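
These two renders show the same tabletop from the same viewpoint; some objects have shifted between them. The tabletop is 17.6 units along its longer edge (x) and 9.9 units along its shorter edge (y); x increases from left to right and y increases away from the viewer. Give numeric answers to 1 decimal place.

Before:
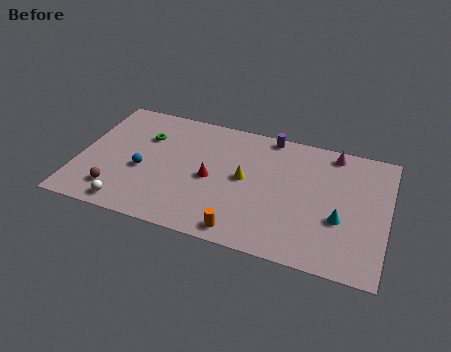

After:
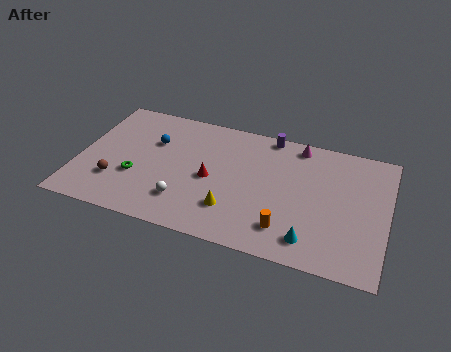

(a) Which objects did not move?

the purple cylinder and the red cone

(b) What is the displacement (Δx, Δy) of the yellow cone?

(-0.5, -2.6)

The yellow cone started near (9.5, 5.2) and ended near (9.0, 2.6).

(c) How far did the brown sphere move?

0.8

The brown sphere moved from about (2.4, 2.0) to (2.3, 2.8), a distance of √(0.1² + 0.8²) ≈ 0.8.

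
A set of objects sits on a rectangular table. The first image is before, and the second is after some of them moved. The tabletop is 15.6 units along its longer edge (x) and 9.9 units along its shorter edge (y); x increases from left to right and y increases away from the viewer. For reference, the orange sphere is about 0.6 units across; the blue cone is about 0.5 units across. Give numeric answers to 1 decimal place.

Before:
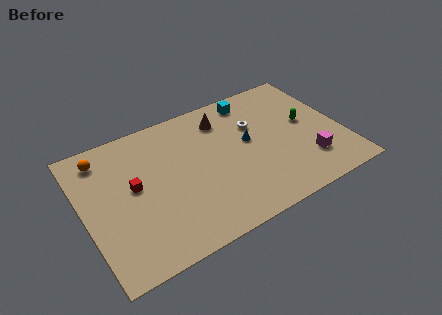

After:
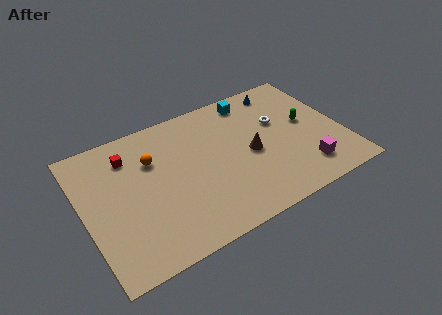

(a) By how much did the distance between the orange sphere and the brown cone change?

-1.2

They were about 7.3 units apart before and 6.1 after — 1.2 units closer together.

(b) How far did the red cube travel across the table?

2.3

From (3.0, 5.4) to (3.0, 7.7), the red cube covered √(0.0² + 2.3²) ≈ 2.3 units.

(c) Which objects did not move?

the green capsule and the cyan cube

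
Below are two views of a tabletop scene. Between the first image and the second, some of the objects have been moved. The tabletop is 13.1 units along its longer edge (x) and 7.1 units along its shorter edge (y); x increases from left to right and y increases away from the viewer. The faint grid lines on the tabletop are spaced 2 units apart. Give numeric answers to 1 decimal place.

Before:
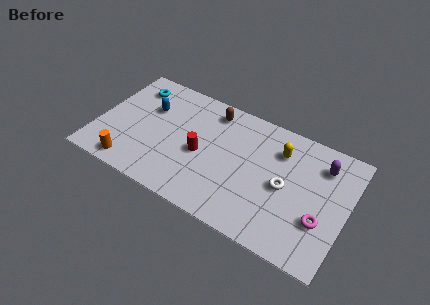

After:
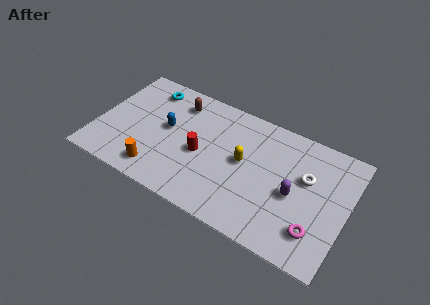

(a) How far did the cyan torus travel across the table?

0.8

The cyan torus moved from about (1.5, 5.7) to (2.3, 5.9), a distance of √(0.8² + 0.2²) ≈ 0.8.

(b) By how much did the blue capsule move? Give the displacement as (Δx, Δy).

(1.1, -0.8)

The blue capsule was at about (2.5, 4.7) and moved to about (3.6, 3.9).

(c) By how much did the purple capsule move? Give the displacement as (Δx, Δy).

(-1.2, -2.3)

The purple capsule was at about (11.6, 5.5) and moved to about (10.4, 3.2).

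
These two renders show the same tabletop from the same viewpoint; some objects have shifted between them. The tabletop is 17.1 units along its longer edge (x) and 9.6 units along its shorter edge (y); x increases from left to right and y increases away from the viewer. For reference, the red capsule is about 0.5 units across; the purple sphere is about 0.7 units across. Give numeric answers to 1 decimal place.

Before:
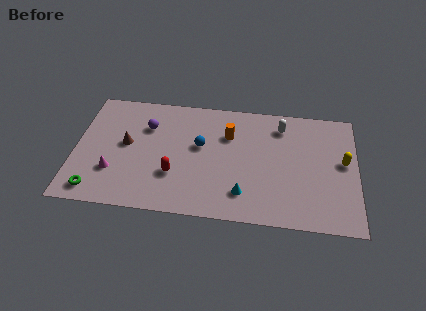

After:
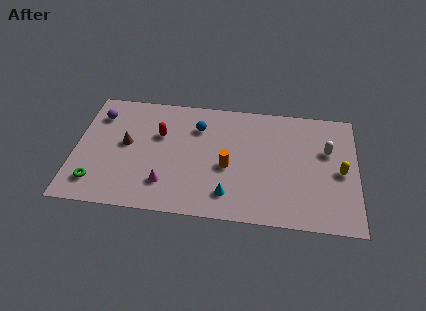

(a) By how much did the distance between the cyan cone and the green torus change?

-0.9

Before: roughly 8.9 units apart; after: 8.0. That's 0.9 units closer together.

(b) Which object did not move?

the brown cone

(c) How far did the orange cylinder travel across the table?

2.6

From (9.3, 6.7) to (9.3, 4.1), the orange cylinder covered √(0.0² + 2.6²) ≈ 2.6 units.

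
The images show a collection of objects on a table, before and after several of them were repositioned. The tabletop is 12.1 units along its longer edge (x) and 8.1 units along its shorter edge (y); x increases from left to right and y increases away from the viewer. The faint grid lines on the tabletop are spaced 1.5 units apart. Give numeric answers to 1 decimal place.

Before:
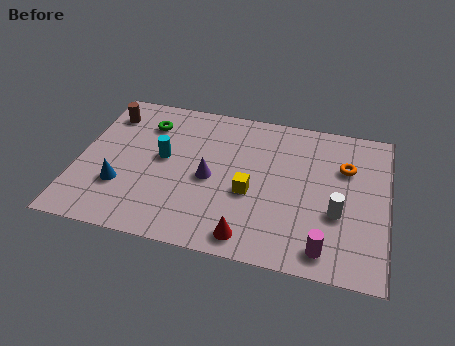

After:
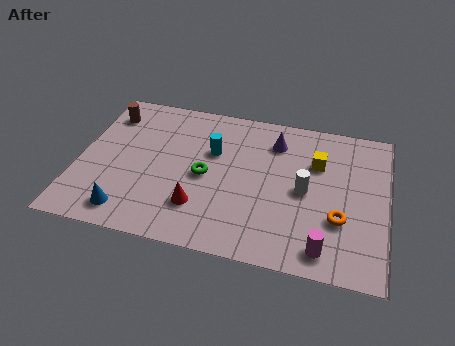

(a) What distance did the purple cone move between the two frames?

3.5

The purple cone moved from about (5.2, 3.7) to (7.6, 6.3), a distance of √(2.4² + 2.6²) ≈ 3.5.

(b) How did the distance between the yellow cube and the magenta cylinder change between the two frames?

+0.7

Before: roughly 3.7 units apart; after: 4.4. That's 0.7 units further apart.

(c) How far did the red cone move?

2.3

The red cone was near (6.9, 1.0) before and (4.9, 2.1) after, so it travelled √(2.0² + 1.1²) ≈ 2.3 units.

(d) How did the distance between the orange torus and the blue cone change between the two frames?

-0.9

Before: roughly 9.1 units apart; after: 8.2. That's 0.9 units closer together.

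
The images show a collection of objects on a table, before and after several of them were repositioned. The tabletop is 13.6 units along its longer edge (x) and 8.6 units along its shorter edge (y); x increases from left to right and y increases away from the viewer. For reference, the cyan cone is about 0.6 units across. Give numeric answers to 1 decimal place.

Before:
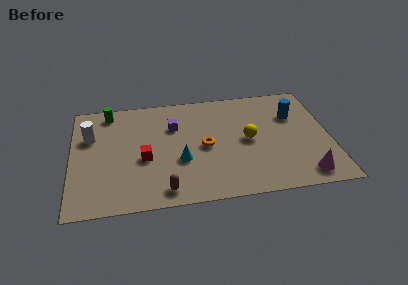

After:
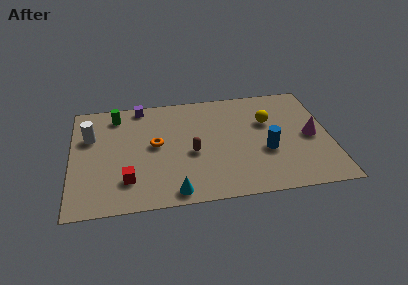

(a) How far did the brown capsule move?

3.0

The brown capsule moved from about (4.8, 1.1) to (6.3, 3.7), a distance of √(1.5² + 2.6²) ≈ 3.0.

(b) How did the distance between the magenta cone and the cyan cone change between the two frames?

+1.3

The distance was about 6.7 in the first image and 8.0 in the second, so they moved 1.3 units further apart.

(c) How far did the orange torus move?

2.6

The orange torus was near (7.0, 4.1) before and (4.4, 4.6) after, so it travelled √(2.6² + 0.5²) ≈ 2.6 units.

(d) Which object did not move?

the white cylinder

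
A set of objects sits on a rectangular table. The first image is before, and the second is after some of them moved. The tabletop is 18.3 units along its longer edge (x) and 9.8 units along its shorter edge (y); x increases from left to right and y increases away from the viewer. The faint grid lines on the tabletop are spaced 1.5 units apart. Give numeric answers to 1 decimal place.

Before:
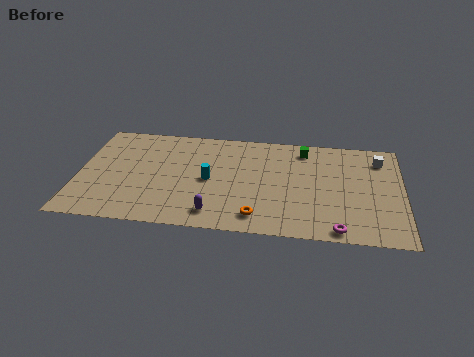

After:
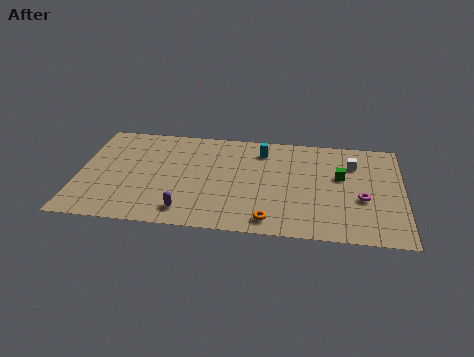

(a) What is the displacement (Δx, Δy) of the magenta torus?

(1.3, 3.0)

The magenta torus was at about (14.7, 0.9) and moved to about (16.0, 3.9).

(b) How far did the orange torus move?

0.8

The orange torus moved from about (10.2, 1.6) to (10.9, 1.3), a distance of √(0.7² + 0.3²) ≈ 0.8.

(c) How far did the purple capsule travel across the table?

1.6

From (7.8, 1.6) to (6.2, 1.6), the purple capsule covered √(1.6² + 0.0²) ≈ 1.6 units.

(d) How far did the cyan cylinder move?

4.3

The cyan cylinder moved from about (7.4, 4.7) to (10.3, 7.9), a distance of √(2.9² + 3.2²) ≈ 4.3.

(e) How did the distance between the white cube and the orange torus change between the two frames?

-1.7

The distance was about 9.2 in the first image and 7.5 in the second, so they moved 1.7 units closer together.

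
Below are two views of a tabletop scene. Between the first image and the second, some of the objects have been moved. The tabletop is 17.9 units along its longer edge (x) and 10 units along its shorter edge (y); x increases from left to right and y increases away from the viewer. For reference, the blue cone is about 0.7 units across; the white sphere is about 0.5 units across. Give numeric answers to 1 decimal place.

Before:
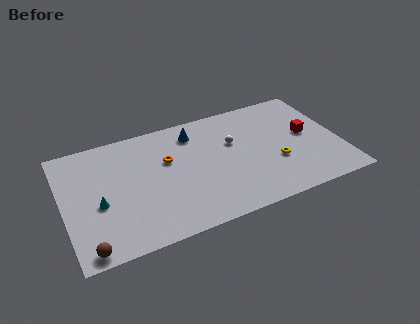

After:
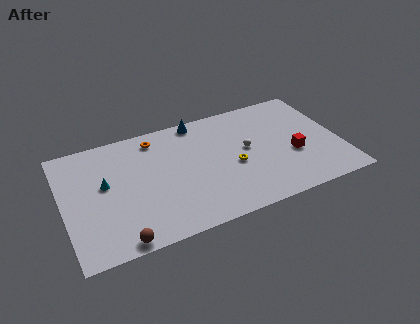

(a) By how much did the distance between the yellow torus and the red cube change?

+1.0

They were about 2.9 units apart before and 3.9 after — 1.0 units further apart.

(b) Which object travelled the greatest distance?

the yellow torus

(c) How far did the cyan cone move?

1.6

From (2.2, 4.2) to (2.7, 5.7), the cyan cone covered √(0.5² + 1.5²) ≈ 1.6 units.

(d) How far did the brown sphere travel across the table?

2.0

The brown sphere was near (1.2, 0.9) before and (3.2, 0.8) after, so it travelled √(2.0² + 0.1²) ≈ 2.0 units.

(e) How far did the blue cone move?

1.1

The blue cone was near (8.7, 8.1) before and (9.1, 9.1) after, so it travelled √(0.4² + 1.0²) ≈ 1.1 units.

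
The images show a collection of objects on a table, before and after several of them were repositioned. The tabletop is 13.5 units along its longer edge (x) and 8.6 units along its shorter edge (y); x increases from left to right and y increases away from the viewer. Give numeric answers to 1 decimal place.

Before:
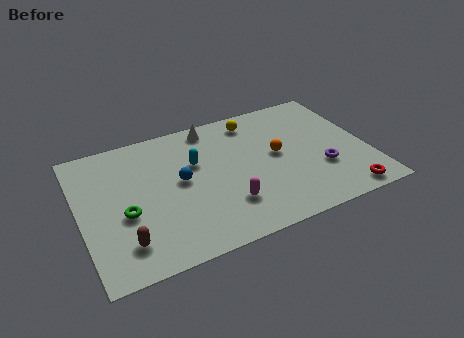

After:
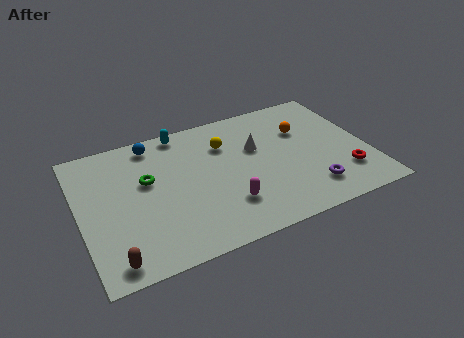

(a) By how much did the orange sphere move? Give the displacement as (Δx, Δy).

(1.4, 1.2)

From the two frames, the orange sphere sits at roughly (9.3, 4.6) before and (10.7, 5.8) after.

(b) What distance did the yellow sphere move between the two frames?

1.9

From (8.5, 7.3) to (7.0, 6.2), the yellow sphere covered √(1.5² + 1.1²) ≈ 1.9 units.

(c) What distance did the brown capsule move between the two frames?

1.0

The brown capsule moved from about (1.8, 1.8) to (1.2, 1.0), a distance of √(0.6² + 0.8²) ≈ 1.0.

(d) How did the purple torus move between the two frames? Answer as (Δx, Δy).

(-0.7, -1.1)

The purple torus started near (11.2, 2.9) and ended near (10.5, 1.8).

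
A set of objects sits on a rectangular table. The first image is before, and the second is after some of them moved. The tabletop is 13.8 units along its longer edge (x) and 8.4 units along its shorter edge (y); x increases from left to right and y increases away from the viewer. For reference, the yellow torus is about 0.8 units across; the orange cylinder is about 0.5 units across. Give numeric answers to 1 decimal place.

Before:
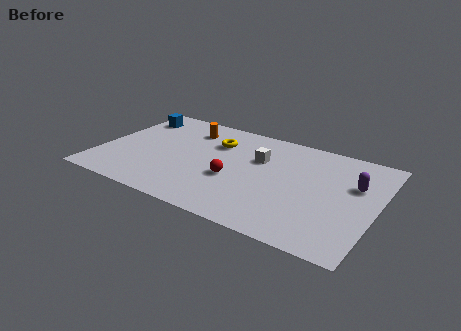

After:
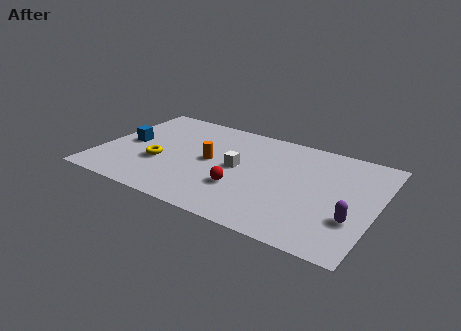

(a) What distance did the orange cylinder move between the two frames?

2.7

The orange cylinder moved from about (4.0, 6.6) to (5.5, 4.3), a distance of √(1.5² + 2.3²) ≈ 2.7.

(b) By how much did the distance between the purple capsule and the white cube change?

+1.3

Before: roughly 4.8 units apart; after: 6.1. That's 1.3 units further apart.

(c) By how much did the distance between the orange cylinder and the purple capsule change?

-1.2

Before: roughly 8.7 units apart; after: 7.5. That's 1.2 units closer together.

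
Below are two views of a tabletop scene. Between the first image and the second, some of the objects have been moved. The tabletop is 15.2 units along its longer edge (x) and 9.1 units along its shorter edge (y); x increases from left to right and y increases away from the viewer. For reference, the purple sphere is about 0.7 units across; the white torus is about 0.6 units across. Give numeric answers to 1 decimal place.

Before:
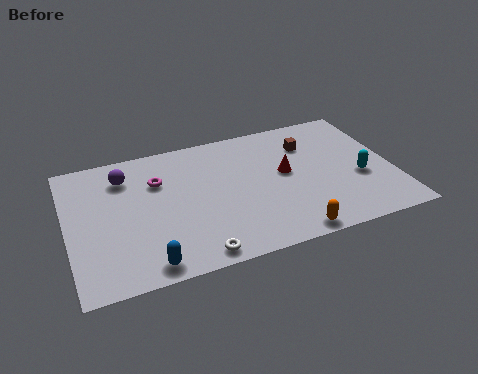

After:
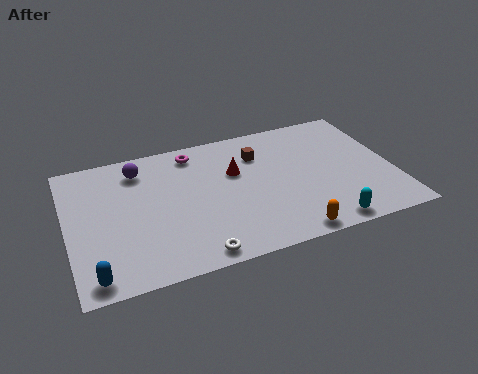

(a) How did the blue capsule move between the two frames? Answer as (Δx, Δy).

(-2.4, 0.0)

The blue capsule started near (3.4, 1.0) and ended near (1.0, 1.0).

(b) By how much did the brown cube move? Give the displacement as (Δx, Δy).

(-2.4, 0.0)

From the two frames, the brown cube sits at roughly (11.5, 6.7) before and (9.1, 6.7) after.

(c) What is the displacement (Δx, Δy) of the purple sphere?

(0.7, 0.3)

From the two frames, the purple sphere sits at roughly (2.8, 7.1) before and (3.5, 7.4) after.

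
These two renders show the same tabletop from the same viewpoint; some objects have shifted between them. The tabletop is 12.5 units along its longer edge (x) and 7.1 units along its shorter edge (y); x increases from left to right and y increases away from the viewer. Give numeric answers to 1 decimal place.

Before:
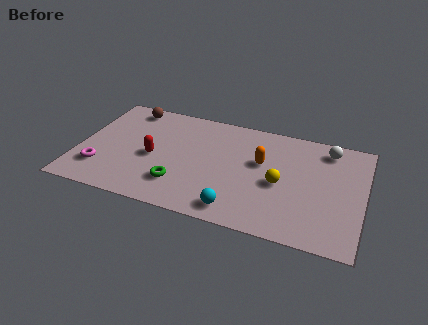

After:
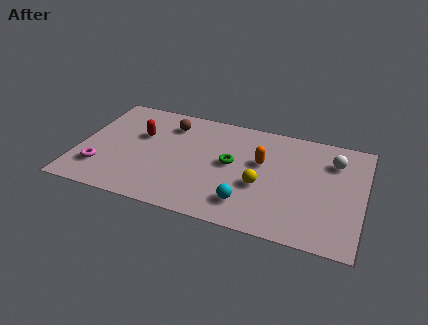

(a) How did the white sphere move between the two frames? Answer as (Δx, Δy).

(0.3, -0.7)

The white sphere started near (10.8, 6.0) and ended near (11.1, 5.3).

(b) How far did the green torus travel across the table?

2.9

The green torus was near (4.6, 1.8) before and (6.7, 3.8) after, so it travelled √(2.1² + 2.0²) ≈ 2.9 units.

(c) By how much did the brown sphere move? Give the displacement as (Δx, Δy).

(1.9, -0.6)

From the two frames, the brown sphere sits at roughly (1.9, 6.2) before and (3.8, 5.6) after.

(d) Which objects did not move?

the magenta torus and the orange capsule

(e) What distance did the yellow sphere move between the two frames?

0.9

The yellow sphere moved from about (8.9, 3.2) to (8.1, 2.8), a distance of √(0.8² + 0.4²) ≈ 0.9.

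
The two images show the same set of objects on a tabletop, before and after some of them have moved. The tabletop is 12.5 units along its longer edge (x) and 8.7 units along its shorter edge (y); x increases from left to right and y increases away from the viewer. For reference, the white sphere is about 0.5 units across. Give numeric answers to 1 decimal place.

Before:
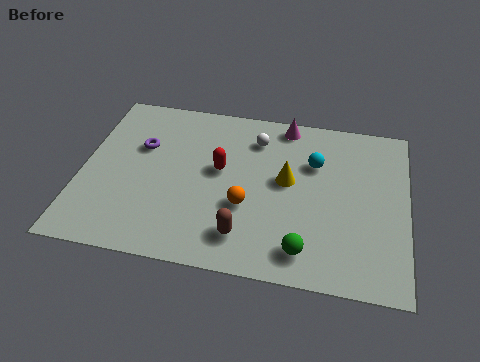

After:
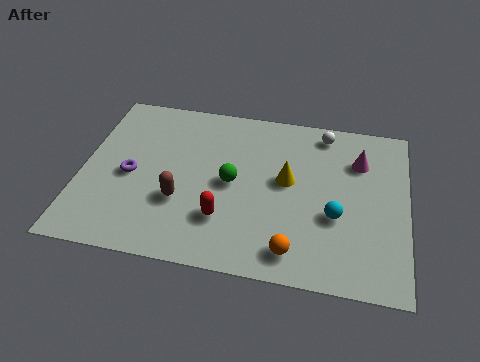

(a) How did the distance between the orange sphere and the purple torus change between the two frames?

+2.1

They were about 4.8 units apart before and 6.9 after — 2.1 units further apart.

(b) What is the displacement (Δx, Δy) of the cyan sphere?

(0.9, -2.6)

The cyan sphere was at about (8.9, 5.9) and moved to about (9.8, 3.3).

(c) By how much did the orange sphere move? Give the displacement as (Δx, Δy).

(1.9, -1.9)

The orange sphere started near (6.4, 3.2) and ended near (8.3, 1.3).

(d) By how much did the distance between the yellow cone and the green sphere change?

-1.3

Before: roughly 3.5 units apart; after: 2.2. That's 1.3 units closer together.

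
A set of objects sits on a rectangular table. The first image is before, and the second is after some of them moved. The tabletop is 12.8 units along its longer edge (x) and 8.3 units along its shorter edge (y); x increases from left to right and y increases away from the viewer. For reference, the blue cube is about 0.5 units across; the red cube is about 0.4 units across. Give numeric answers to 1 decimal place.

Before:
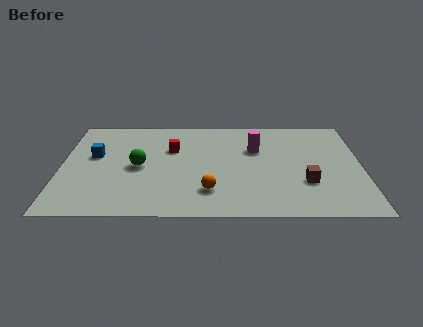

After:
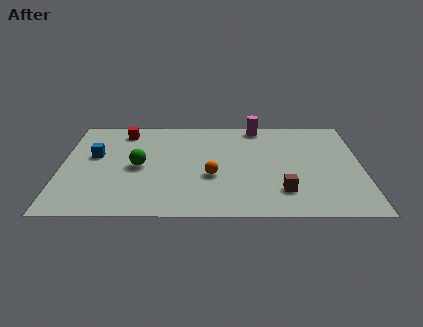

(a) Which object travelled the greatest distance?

the red cube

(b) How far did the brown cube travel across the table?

1.2

From (10.4, 2.7) to (9.4, 2.0), the brown cube covered √(1.0² + 0.7²) ≈ 1.2 units.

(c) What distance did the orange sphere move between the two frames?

1.2

The orange sphere was near (6.3, 2.0) before and (6.4, 3.2) after, so it travelled √(0.1² + 1.2²) ≈ 1.2 units.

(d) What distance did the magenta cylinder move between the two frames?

2.0

The magenta cylinder was near (8.3, 5.5) before and (8.4, 7.5) after, so it travelled √(0.1² + 2.0²) ≈ 2.0 units.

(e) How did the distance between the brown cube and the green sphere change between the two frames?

-0.8

They were about 7.2 units apart before and 6.4 after — 0.8 units closer together.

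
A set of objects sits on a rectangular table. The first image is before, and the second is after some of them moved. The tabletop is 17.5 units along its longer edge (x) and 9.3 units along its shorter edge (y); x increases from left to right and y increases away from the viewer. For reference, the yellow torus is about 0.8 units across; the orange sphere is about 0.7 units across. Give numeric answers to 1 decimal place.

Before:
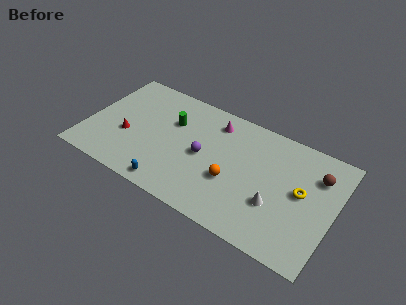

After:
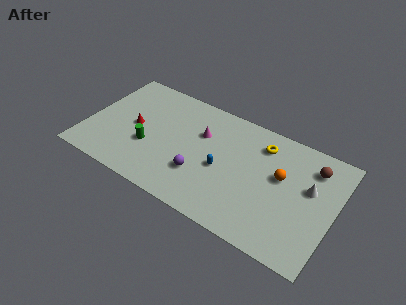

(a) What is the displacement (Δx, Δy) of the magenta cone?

(-0.8, -1.4)

From the two frames, the magenta cone sits at roughly (8.7, 7.6) before and (7.9, 6.2) after.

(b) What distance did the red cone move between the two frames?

1.1

The red cone was near (2.9, 3.6) before and (3.3, 4.6) after, so it travelled √(0.4² + 1.0²) ≈ 1.1 units.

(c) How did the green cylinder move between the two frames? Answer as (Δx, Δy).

(-1.3, -2.8)

The green cylinder started near (5.8, 6.2) and ended near (4.5, 3.4).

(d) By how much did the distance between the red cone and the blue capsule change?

+2.0

Before: roughly 4.4 units apart; after: 6.4. That's 2.0 units further apart.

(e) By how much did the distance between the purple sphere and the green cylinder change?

+0.8

They were about 3.0 units apart before and 3.8 after — 0.8 units further apart.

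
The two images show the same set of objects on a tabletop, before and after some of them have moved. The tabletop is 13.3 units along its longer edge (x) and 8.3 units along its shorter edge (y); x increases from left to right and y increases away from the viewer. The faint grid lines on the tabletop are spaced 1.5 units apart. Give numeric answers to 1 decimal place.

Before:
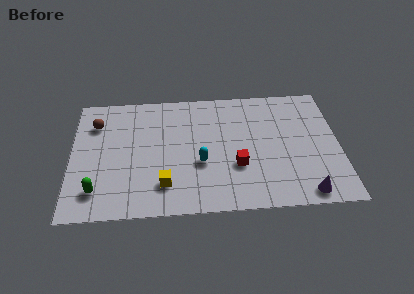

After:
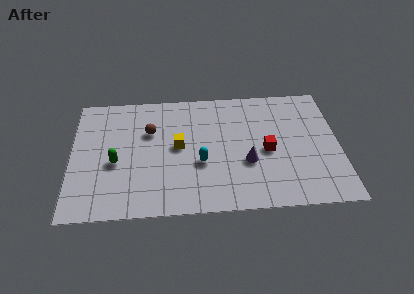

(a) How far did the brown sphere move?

2.8

From (1.2, 6.2) to (3.9, 5.5), the brown sphere covered √(2.7² + 0.7²) ≈ 2.8 units.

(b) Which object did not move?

the cyan capsule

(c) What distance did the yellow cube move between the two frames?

2.6

The yellow cube was near (4.6, 1.9) before and (5.3, 4.4) after, so it travelled √(0.7² + 2.5²) ≈ 2.6 units.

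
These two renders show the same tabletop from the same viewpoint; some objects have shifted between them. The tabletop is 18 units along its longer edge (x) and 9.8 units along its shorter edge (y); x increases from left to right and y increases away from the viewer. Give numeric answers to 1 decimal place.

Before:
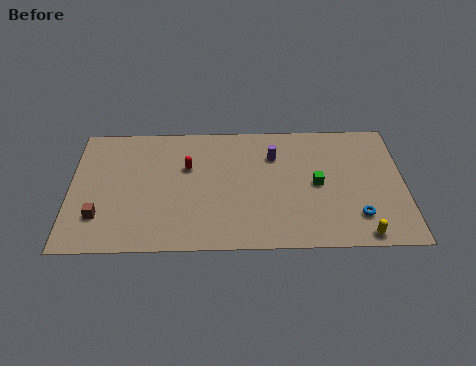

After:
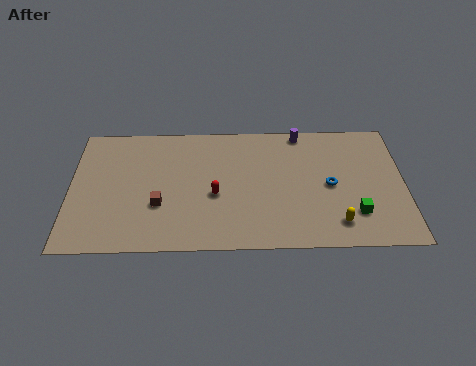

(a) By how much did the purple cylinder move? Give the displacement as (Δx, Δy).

(1.5, 1.8)

The purple cylinder started near (11.0, 7.1) and ended near (12.5, 8.9).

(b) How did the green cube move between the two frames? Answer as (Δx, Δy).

(2.0, -2.3)

The green cube started near (13.3, 4.8) and ended near (15.3, 2.5).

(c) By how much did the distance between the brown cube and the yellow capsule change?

-4.5

They were about 14.1 units apart before and 9.6 after — 4.5 units closer together.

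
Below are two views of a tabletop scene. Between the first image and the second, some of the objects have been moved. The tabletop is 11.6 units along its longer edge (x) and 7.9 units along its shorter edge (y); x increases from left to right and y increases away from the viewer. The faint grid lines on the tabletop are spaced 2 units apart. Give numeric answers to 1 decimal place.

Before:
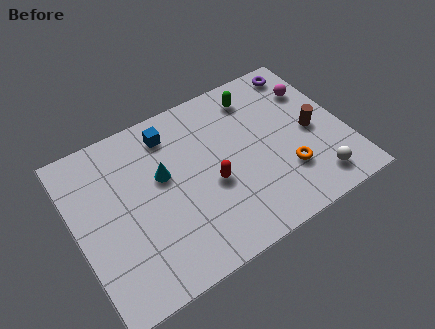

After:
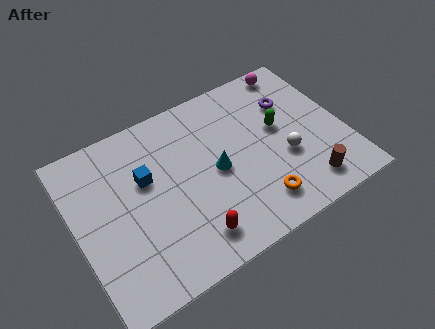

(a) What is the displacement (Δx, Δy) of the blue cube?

(-1.3, -1.6)

The blue cube was at about (4.4, 6.5) and moved to about (3.1, 4.9).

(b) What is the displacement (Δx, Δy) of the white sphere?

(-1.0, 1.7)

The white sphere was at about (9.9, 1.3) and moved to about (8.9, 3.0).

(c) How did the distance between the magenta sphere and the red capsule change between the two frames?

+2.5

Before: roughly 5.5 units apart; after: 8.0. That's 2.5 units further apart.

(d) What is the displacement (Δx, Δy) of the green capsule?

(0.7, -2.0)

The green capsule was at about (8.2, 6.5) and moved to about (8.9, 4.5).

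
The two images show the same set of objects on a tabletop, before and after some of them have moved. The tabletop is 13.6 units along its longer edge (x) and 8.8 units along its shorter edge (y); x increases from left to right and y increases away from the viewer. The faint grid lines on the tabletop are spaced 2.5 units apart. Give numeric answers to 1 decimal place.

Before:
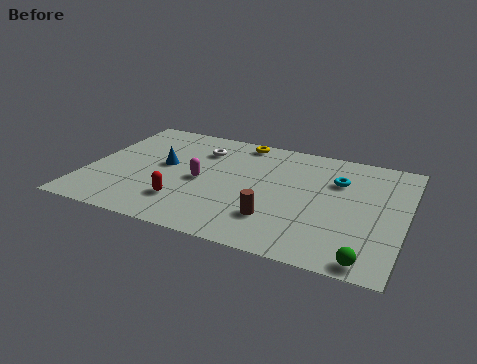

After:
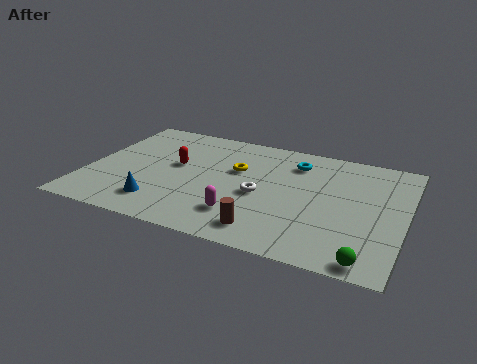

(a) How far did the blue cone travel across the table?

3.0

The blue cone was near (3.2, 4.8) before and (3.4, 1.8) after, so it travelled √(0.2² + 3.0²) ≈ 3.0 units.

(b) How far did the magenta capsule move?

2.8

From (4.9, 4.1) to (6.9, 2.1), the magenta capsule covered √(2.0² + 2.0²) ≈ 2.8 units.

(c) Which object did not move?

the green sphere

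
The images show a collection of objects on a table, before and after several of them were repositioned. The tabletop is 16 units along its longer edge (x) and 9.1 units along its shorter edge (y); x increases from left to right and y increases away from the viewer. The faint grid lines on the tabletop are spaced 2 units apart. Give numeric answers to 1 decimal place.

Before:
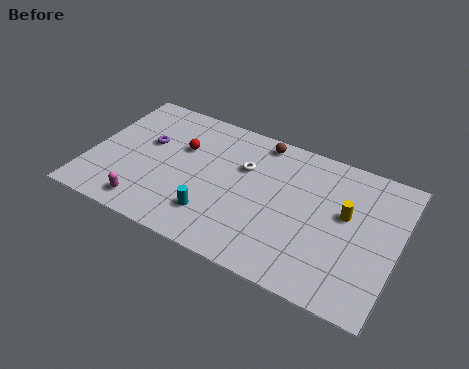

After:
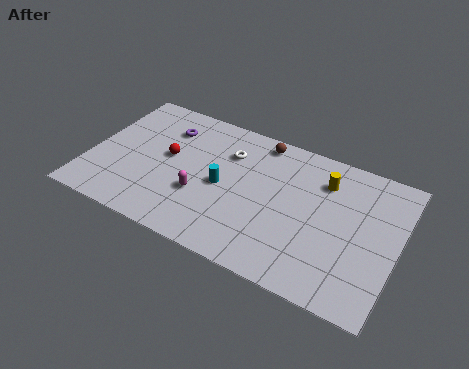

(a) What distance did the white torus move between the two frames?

1.1

From (7.9, 6.0) to (7.0, 6.6), the white torus covered √(0.9² + 0.6²) ≈ 1.1 units.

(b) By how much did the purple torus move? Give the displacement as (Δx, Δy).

(0.8, 1.4)

The purple torus was at about (2.8, 5.5) and moved to about (3.6, 6.9).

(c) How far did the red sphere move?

1.1

From (4.6, 5.9) to (4.0, 5.0), the red sphere covered √(0.6² + 0.9²) ≈ 1.1 units.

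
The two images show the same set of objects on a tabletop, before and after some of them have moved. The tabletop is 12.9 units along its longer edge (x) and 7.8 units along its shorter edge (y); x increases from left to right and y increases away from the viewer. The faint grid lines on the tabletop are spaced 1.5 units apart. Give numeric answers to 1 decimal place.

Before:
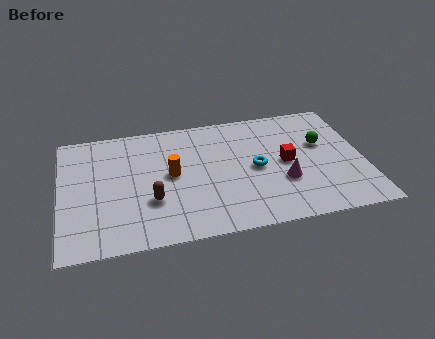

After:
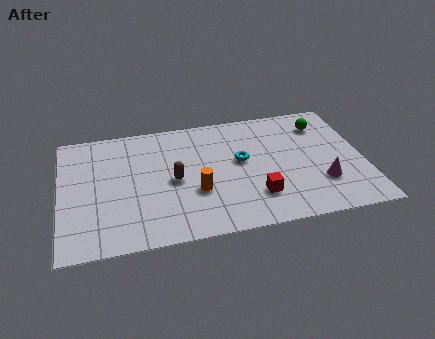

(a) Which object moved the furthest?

the red cube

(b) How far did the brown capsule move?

1.5

From (3.8, 2.6) to (4.8, 3.7), the brown capsule covered √(1.0² + 1.1²) ≈ 1.5 units.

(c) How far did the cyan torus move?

0.8

The cyan torus moved from about (8.3, 3.8) to (7.7, 4.4), a distance of √(0.6² + 0.6²) ≈ 0.8.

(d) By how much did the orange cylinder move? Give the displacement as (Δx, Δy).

(1.0, -1.3)

The orange cylinder was at about (4.7, 4.1) and moved to about (5.7, 2.8).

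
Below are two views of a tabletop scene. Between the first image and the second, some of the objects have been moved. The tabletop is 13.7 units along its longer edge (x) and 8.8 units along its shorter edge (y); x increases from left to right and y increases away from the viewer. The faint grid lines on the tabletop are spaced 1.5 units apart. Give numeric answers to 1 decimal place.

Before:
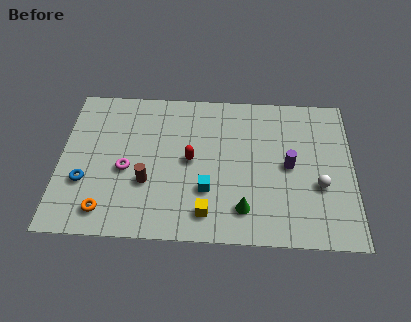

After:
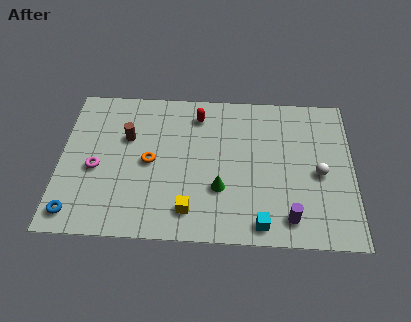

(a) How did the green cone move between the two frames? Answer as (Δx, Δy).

(-1.1, 1.1)

From the two frames, the green cone sits at roughly (8.6, 1.8) before and (7.5, 2.9) after.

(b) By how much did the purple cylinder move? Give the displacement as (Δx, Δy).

(0.0, -3.0)

The purple cylinder started near (10.7, 4.4) and ended near (10.7, 1.4).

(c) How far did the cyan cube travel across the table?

3.1

The cyan cube moved from about (6.9, 2.8) to (9.4, 1.0), a distance of √(2.5² + 1.8²) ≈ 3.1.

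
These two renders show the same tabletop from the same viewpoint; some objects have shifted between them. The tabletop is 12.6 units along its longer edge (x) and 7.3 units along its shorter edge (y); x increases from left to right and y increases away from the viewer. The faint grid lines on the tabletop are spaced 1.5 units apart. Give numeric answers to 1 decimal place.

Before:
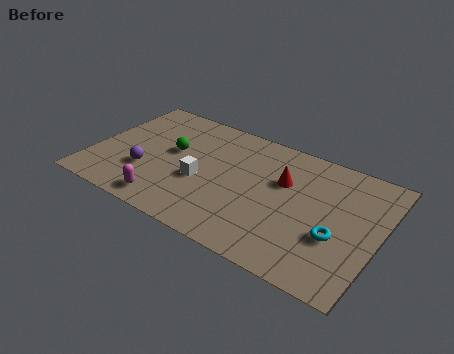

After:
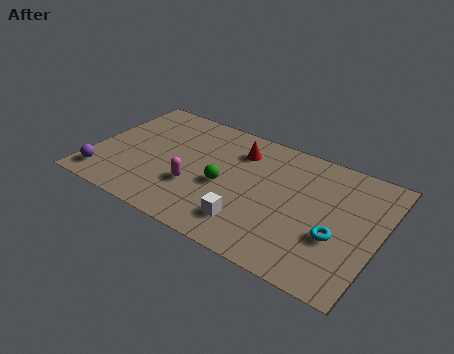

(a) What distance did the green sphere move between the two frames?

2.7

The green sphere was near (3.4, 4.2) before and (5.9, 3.2) after, so it travelled √(2.5² + 1.0²) ≈ 2.7 units.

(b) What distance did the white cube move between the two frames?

2.8

From (4.9, 3.0) to (7.3, 1.6), the white cube covered √(2.4² + 1.4²) ≈ 2.8 units.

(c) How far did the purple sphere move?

2.1

From (2.5, 2.4) to (0.8, 1.2), the purple sphere covered √(1.7² + 1.2²) ≈ 2.1 units.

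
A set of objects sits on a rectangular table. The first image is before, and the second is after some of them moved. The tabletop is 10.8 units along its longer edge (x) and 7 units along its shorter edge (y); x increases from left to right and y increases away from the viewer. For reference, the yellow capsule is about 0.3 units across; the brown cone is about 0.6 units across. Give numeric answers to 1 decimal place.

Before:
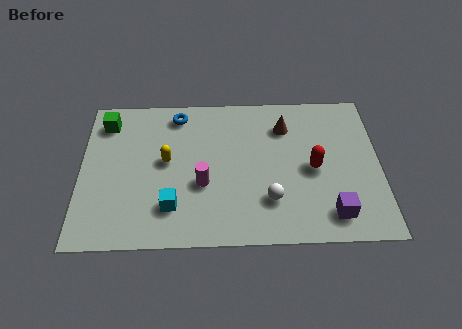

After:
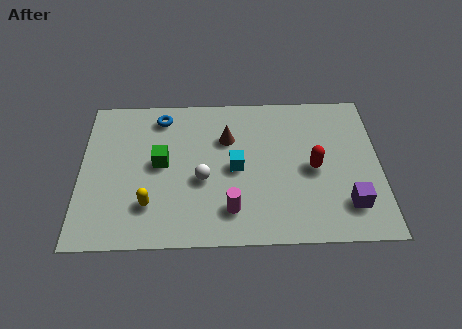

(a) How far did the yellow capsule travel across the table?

2.1

From (3.1, 3.8) to (2.5, 1.8), the yellow capsule covered √(0.6² + 2.0²) ≈ 2.1 units.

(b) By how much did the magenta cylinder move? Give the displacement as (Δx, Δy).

(1.0, -1.2)

The magenta cylinder was at about (4.4, 2.7) and moved to about (5.4, 1.5).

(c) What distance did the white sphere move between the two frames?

2.6

The white sphere moved from about (6.8, 1.9) to (4.4, 2.9), a distance of √(2.4² + 1.0²) ≈ 2.6.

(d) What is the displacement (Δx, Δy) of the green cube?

(2.0, -2.0)

From the two frames, the green cube sits at roughly (0.9, 5.7) before and (2.9, 3.7) after.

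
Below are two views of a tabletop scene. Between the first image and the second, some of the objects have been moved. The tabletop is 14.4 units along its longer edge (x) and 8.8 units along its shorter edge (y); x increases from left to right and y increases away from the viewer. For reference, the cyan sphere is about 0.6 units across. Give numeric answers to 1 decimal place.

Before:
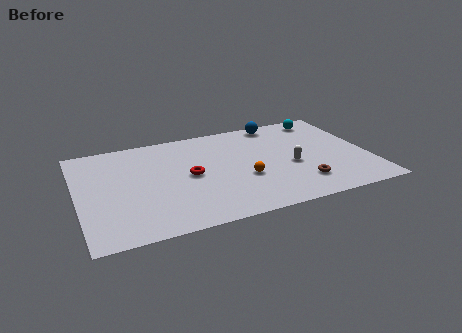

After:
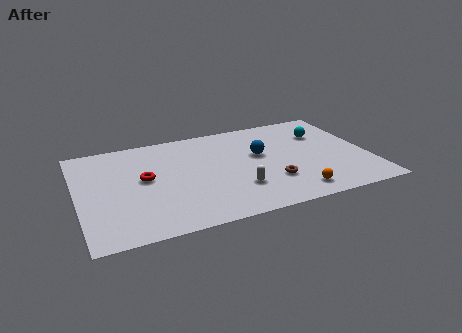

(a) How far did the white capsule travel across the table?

3.0

The white capsule was near (10.5, 3.7) before and (7.7, 2.5) after, so it travelled √(2.8² + 1.2²) ≈ 3.0 units.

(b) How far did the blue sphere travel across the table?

3.0

From (10.3, 7.9) to (9.1, 5.2), the blue sphere covered √(1.2² + 2.7²) ≈ 3.0 units.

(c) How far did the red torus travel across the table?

2.2

The red torus was near (5.5, 4.4) before and (3.3, 4.8) after, so it travelled √(2.2² + 0.4²) ≈ 2.2 units.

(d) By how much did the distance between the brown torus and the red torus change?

+0.7

Before: roughly 5.8 units apart; after: 6.5. That's 0.7 units further apart.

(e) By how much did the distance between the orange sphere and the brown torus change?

-1.4

The distance was about 3.0 in the first image and 1.6 in the second, so they moved 1.4 units closer together.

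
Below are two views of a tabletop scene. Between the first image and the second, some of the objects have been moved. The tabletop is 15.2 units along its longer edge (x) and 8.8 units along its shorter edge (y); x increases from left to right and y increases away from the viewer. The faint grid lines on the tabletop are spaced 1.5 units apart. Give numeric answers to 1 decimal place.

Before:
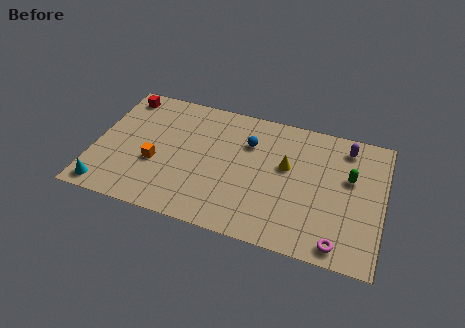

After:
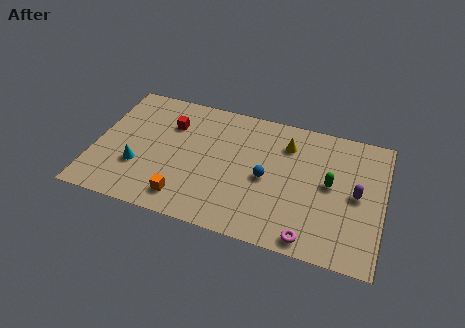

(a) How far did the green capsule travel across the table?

1.2

The green capsule was near (13.4, 5.4) before and (12.4, 4.7) after, so it travelled √(1.0² + 0.7²) ≈ 1.2 units.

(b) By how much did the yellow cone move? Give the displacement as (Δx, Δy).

(-0.1, 1.5)

The yellow cone was at about (10.1, 5.2) and moved to about (10.0, 6.7).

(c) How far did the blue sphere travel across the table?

2.4

The blue sphere moved from about (8.0, 6.2) to (9.1, 4.1), a distance of √(1.1² + 2.1²) ≈ 2.4.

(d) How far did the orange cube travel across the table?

2.5

From (3.3, 3.4) to (5.0, 1.5), the orange cube covered √(1.7² + 1.9²) ≈ 2.5 units.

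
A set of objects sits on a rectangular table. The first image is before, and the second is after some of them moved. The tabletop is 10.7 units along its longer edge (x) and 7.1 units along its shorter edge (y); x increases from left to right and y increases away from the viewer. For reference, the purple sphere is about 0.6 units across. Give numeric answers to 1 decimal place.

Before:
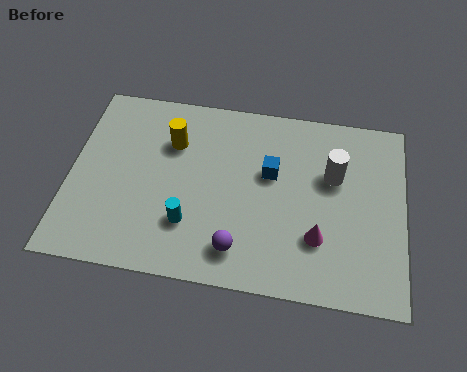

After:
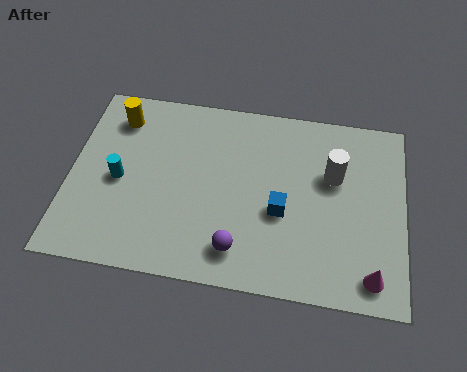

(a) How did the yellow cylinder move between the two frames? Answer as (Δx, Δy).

(-1.8, 0.7)

The yellow cylinder started near (3.2, 5.0) and ended near (1.4, 5.7).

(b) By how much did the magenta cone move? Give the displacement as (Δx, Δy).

(1.7, -1.1)

From the two frames, the magenta cone sits at roughly (8.0, 2.1) before and (9.7, 1.0) after.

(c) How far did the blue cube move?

1.5

The blue cube was near (6.4, 4.3) before and (6.8, 2.9) after, so it travelled √(0.4² + 1.4²) ≈ 1.5 units.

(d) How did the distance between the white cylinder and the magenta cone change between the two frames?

+1.3

The distance was about 2.4 in the first image and 3.7 in the second, so they moved 1.3 units further apart.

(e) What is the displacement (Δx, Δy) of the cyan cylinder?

(-2.3, 1.3)

The cyan cylinder was at about (3.9, 2.0) and moved to about (1.6, 3.3).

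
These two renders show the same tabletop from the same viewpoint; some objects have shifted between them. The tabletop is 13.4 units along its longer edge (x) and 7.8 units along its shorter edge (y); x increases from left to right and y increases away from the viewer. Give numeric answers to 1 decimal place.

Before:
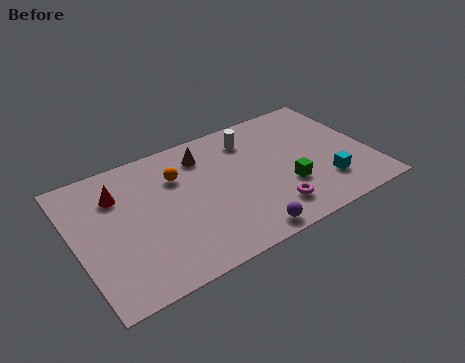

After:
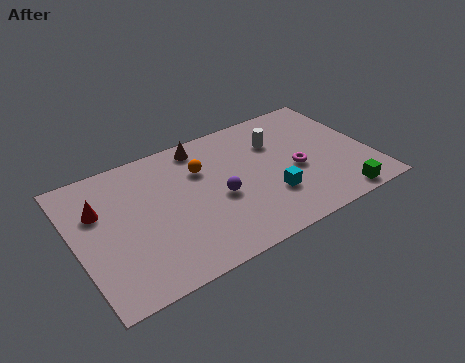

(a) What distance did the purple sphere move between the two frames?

2.7

The purple sphere was near (7.1, 0.8) before and (6.4, 3.4) after, so it travelled √(0.7² + 2.6²) ≈ 2.7 units.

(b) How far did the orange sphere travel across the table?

1.1

The orange sphere was near (4.8, 5.5) before and (5.9, 5.4) after, so it travelled √(1.1² + 0.1²) ≈ 1.1 units.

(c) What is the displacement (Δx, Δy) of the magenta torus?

(1.5, 1.8)

The magenta torus started near (8.5, 1.6) and ended near (10.0, 3.4).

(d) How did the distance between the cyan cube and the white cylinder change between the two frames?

-1.8

They were about 5.0 units apart before and 3.2 after — 1.8 units closer together.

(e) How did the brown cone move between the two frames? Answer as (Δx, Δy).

(0.0, 0.6)

The brown cone was at about (6.1, 6.2) and moved to about (6.1, 6.8).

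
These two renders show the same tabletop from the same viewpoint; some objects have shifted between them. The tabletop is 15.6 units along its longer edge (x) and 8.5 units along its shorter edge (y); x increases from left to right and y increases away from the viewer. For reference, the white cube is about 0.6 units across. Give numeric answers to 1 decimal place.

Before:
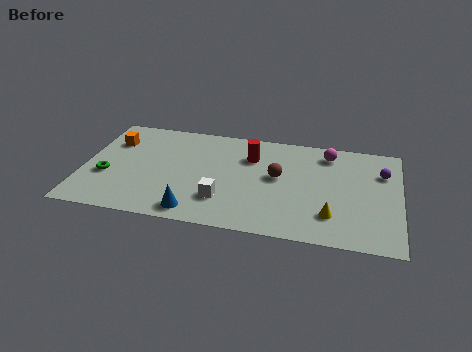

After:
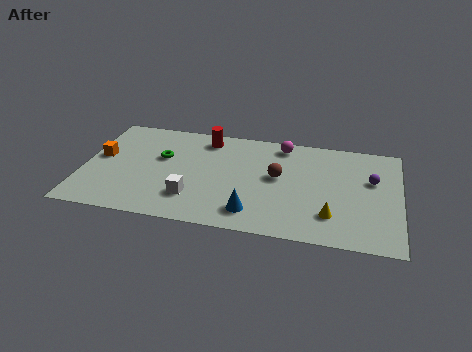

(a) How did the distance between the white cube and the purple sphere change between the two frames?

+0.7

The distance was about 8.5 in the first image and 9.2 in the second, so they moved 0.7 units further apart.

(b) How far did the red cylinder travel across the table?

2.5

The red cylinder moved from about (8.2, 6.1) to (5.9, 7.2), a distance of √(2.3² + 1.1²) ≈ 2.5.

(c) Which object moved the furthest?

the green torus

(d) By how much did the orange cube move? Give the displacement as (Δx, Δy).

(-0.5, -1.4)

From the two frames, the orange cube sits at roughly (1.3, 6.1) before and (0.8, 4.7) after.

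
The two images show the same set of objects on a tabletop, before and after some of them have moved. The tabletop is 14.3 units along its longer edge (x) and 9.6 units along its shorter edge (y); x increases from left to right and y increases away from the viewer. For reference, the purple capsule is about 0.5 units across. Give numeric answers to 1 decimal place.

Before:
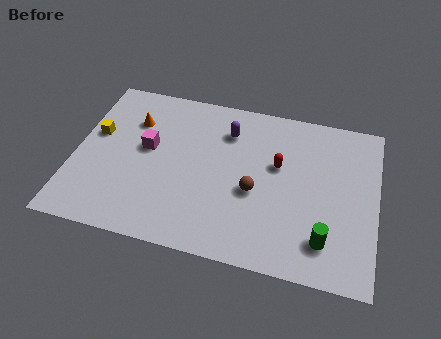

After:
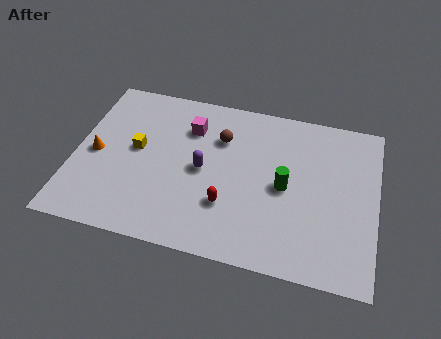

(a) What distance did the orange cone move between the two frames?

2.9

The orange cone was near (2.6, 6.9) before and (1.0, 4.5) after, so it travelled √(1.6² + 2.4²) ≈ 2.9 units.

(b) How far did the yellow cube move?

2.1

The yellow cube moved from about (0.9, 5.7) to (2.9, 5.2), a distance of √(2.0² + 0.5²) ≈ 2.1.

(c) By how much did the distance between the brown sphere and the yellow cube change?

-3.7

Before: roughly 7.9 units apart; after: 4.2. That's 3.7 units closer together.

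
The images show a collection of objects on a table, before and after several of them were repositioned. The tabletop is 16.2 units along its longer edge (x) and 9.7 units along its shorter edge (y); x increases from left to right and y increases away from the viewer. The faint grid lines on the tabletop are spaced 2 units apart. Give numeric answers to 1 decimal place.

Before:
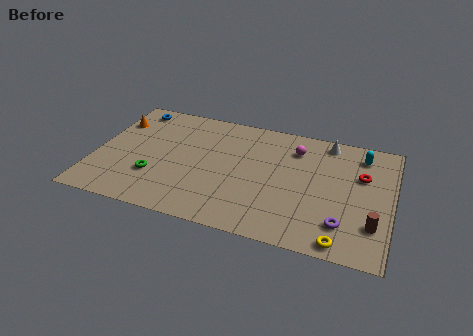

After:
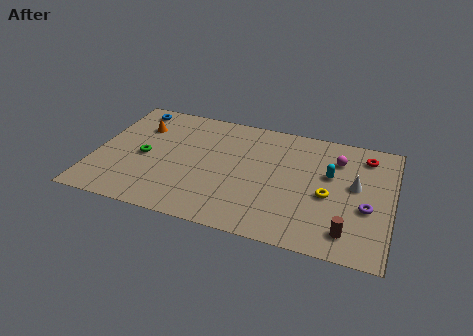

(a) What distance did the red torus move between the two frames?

1.7

From (14.5, 6.3) to (14.6, 8.0), the red torus covered √(0.1² + 1.7²) ≈ 1.7 units.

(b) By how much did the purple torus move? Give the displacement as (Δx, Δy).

(1.2, 1.6)

From the two frames, the purple torus sits at roughly (13.7, 2.2) before and (14.9, 3.8) after.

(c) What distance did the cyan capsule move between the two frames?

2.6

The cyan capsule moved from about (14.4, 8.0) to (12.8, 5.9), a distance of √(1.6² + 2.1²) ≈ 2.6.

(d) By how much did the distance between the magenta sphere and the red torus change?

-2.2

The distance was about 3.9 in the first image and 1.7 in the second, so they moved 2.2 units closer together.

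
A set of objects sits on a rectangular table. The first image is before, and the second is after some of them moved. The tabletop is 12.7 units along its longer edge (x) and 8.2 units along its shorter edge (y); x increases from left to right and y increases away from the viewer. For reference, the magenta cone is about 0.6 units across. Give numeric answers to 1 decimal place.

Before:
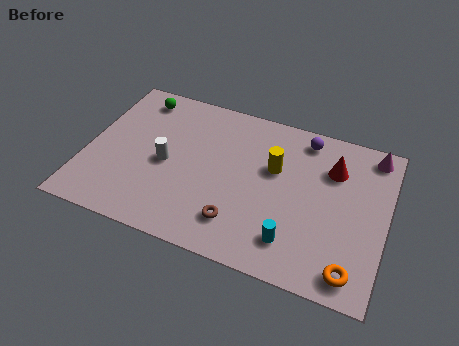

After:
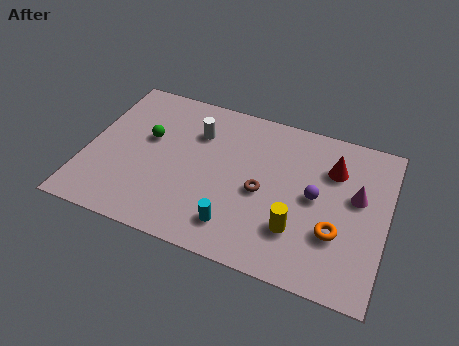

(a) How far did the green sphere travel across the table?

2.2

The green sphere was near (1.8, 7.0) before and (2.5, 4.9) after, so it travelled √(0.7² + 2.1²) ≈ 2.2 units.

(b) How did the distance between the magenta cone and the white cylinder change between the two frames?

-2.2

They were about 9.2 units apart before and 7.0 after — 2.2 units closer together.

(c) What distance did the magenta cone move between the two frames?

2.5

The magenta cone was near (11.9, 7.2) before and (11.4, 4.8) after, so it travelled √(0.5² + 2.4²) ≈ 2.5 units.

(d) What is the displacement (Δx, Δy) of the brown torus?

(0.8, 1.9)

From the two frames, the brown torus sits at roughly (6.7, 1.8) before and (7.5, 3.7) after.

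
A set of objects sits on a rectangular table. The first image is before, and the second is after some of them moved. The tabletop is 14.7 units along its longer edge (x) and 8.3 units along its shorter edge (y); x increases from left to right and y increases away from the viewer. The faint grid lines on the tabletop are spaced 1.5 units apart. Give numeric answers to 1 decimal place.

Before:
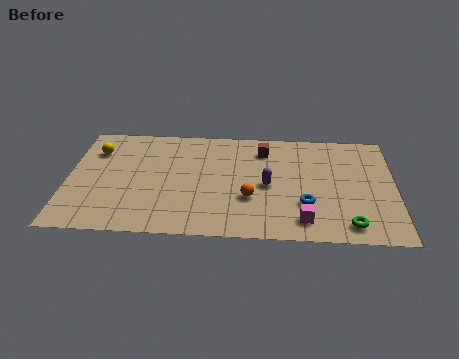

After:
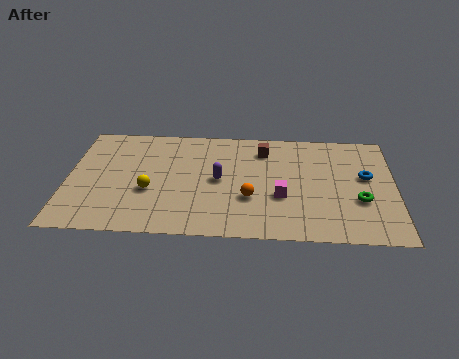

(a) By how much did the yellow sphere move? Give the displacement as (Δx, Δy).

(2.5, -2.9)

From the two frames, the yellow sphere sits at roughly (1.2, 6.1) before and (3.7, 3.2) after.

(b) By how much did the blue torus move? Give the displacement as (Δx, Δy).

(2.7, 2.2)

The blue torus started near (10.7, 2.6) and ended near (13.4, 4.8).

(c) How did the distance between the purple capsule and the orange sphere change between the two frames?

+0.6

They were about 1.3 units apart before and 1.9 after — 0.6 units further apart.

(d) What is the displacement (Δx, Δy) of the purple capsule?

(-2.2, 0.3)

The purple capsule was at about (9.0, 3.9) and moved to about (6.8, 4.2).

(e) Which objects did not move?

the brown cube and the orange sphere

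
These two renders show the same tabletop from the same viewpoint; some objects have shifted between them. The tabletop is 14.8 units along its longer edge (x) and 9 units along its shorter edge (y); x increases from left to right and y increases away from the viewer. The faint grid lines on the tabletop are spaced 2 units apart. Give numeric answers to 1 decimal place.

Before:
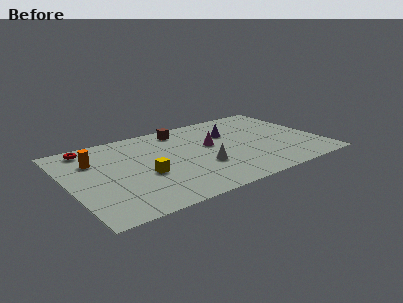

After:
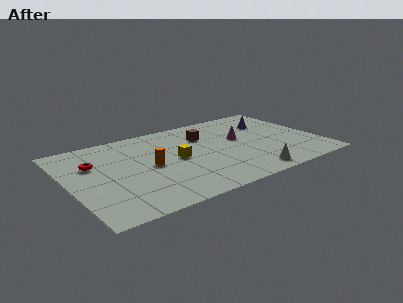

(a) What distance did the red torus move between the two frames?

1.9

From (1.6, 7.9) to (1.6, 6.0), the red torus covered √(0.0² + 1.9²) ≈ 1.9 units.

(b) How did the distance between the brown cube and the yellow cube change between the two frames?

-2.2

They were about 5.0 units apart before and 2.8 after — 2.2 units closer together.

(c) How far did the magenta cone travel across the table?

1.8

From (8.5, 5.2) to (10.3, 5.2), the magenta cone covered √(1.8² + 0.0²) ≈ 1.8 units.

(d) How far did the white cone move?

3.2

From (7.6, 3.1) to (10.1, 1.1), the white cone covered √(2.5² + 2.0²) ≈ 3.2 units.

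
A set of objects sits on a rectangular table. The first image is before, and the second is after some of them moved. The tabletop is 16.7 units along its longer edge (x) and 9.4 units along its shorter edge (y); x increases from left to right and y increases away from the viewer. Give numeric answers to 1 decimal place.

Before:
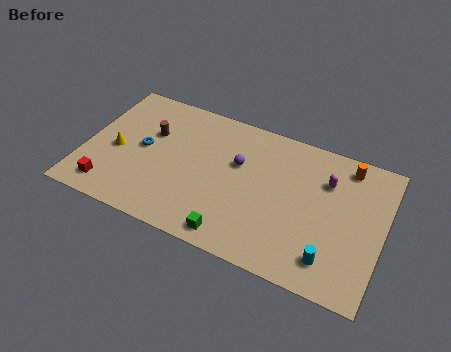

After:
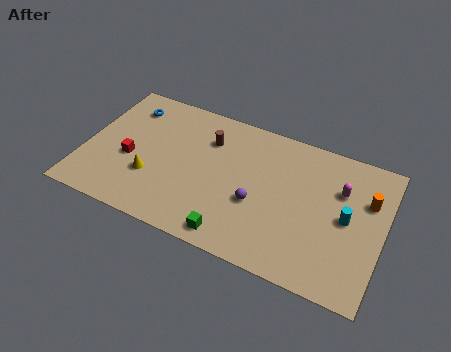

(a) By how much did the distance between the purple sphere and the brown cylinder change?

-0.5

The distance was about 5.0 in the first image and 4.5 in the second, so they moved 0.5 units closer together.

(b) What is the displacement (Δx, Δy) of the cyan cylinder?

(0.6, 2.9)

The cyan cylinder started near (14.1, 1.8) and ended near (14.7, 4.7).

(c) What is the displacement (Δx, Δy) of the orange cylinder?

(1.3, -1.8)

The orange cylinder was at about (14.4, 8.1) and moved to about (15.7, 6.3).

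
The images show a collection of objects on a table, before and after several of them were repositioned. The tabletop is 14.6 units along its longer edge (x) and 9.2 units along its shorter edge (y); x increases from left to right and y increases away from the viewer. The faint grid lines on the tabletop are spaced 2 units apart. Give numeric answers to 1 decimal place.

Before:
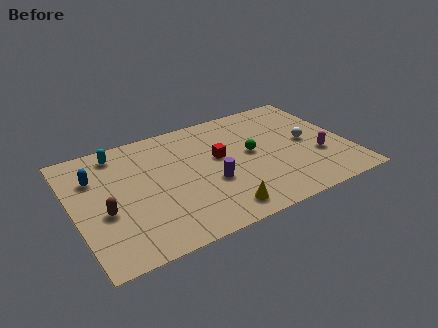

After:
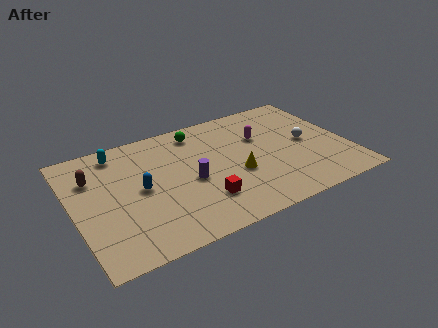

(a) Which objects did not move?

the cyan capsule and the white sphere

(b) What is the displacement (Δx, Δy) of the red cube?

(-1.3, -2.9)

The red cube was at about (7.8, 5.3) and moved to about (6.5, 2.4).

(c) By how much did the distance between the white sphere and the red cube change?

+1.6

Before: roughly 4.8 units apart; after: 6.4. That's 1.6 units further apart.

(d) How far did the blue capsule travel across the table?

2.9

From (1.3, 6.5) to (3.5, 4.6), the blue capsule covered √(2.2² + 1.9²) ≈ 2.9 units.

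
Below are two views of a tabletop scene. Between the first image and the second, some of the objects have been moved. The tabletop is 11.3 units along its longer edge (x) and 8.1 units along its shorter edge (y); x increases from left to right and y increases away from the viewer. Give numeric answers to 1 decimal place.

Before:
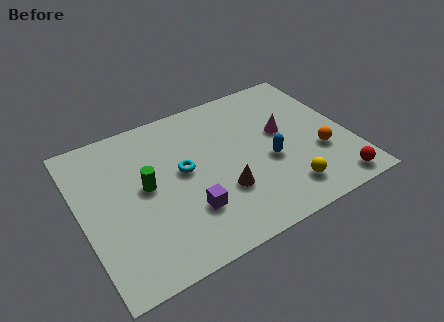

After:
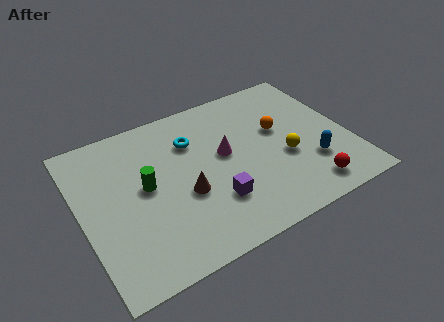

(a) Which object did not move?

the green cylinder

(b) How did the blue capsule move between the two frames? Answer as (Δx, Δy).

(1.7, -0.9)

The blue capsule was at about (7.8, 3.3) and moved to about (9.5, 2.4).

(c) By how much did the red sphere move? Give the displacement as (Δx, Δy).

(-1.1, 0.3)

From the two frames, the red sphere sits at roughly (10.2, 0.9) before and (9.1, 1.2) after.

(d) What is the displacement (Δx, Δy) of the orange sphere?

(-1.4, 2.0)

The orange sphere started near (9.9, 2.8) and ended near (8.5, 4.8).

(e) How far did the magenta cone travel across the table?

2.5

The magenta cone moved from about (8.6, 4.6) to (6.1, 4.5), a distance of √(2.5² + 0.1²) ≈ 2.5.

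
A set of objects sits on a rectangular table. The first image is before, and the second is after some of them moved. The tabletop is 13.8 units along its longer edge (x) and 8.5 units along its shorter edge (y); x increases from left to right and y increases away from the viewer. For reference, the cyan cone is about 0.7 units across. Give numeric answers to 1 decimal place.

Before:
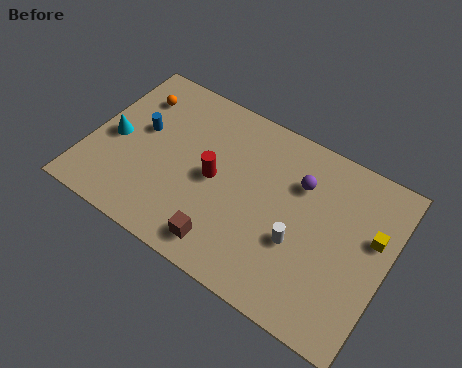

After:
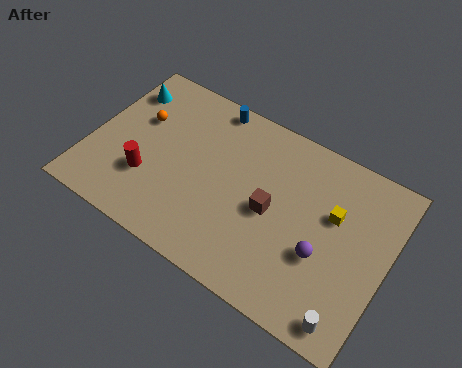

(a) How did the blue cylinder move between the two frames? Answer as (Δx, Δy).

(2.8, 2.8)

From the two frames, the blue cylinder sits at roughly (2.2, 4.9) before and (5.0, 7.7) after.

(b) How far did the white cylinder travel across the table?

3.5

The white cylinder moved from about (9.9, 3.2) to (12.6, 1.0), a distance of √(2.7² + 2.2²) ≈ 3.5.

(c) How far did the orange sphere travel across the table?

1.2

The orange sphere moved from about (1.6, 6.5) to (2.0, 5.4), a distance of √(0.4² + 1.1²) ≈ 1.2.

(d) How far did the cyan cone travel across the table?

2.7

From (1.1, 3.9) to (1.0, 6.6), the cyan cone covered √(0.1² + 2.7²) ≈ 2.7 units.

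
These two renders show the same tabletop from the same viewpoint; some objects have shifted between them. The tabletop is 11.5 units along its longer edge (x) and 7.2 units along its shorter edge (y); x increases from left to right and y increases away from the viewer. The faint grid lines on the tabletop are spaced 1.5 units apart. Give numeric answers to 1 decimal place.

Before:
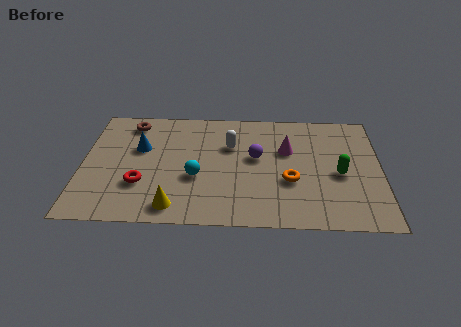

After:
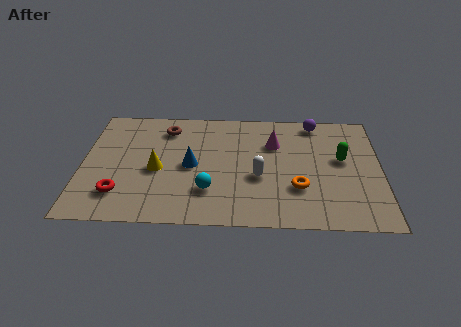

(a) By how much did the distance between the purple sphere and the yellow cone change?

+2.5

The distance was about 4.4 in the first image and 6.9 in the second, so they moved 2.5 units further apart.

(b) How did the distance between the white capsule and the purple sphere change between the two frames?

+2.9

Before: roughly 1.2 units apart; after: 4.1. That's 2.9 units further apart.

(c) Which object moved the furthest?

the purple sphere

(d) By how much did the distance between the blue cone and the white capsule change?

-0.8

The distance was about 3.5 in the first image and 2.7 in the second, so they moved 0.8 units closer together.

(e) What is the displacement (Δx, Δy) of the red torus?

(-0.8, -0.6)

The red torus was at about (2.3, 2.3) and moved to about (1.5, 1.7).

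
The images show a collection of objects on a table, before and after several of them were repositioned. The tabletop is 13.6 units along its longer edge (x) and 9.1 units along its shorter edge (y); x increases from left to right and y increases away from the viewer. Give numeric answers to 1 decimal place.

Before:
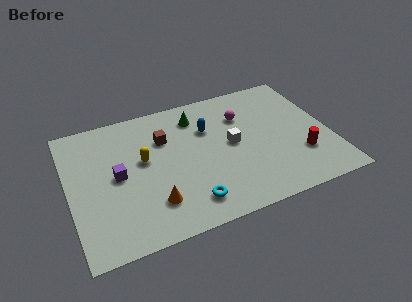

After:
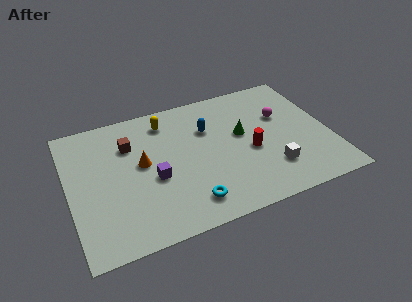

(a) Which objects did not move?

the blue capsule and the cyan torus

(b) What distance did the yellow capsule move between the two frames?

2.7

From (3.9, 5.2) to (5.3, 7.5), the yellow capsule covered √(1.4² + 2.3²) ≈ 2.7 units.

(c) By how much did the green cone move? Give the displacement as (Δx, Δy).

(2.2, -2.1)

The green cone was at about (6.9, 7.3) and moved to about (9.1, 5.2).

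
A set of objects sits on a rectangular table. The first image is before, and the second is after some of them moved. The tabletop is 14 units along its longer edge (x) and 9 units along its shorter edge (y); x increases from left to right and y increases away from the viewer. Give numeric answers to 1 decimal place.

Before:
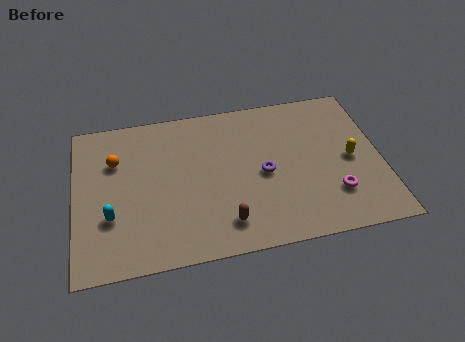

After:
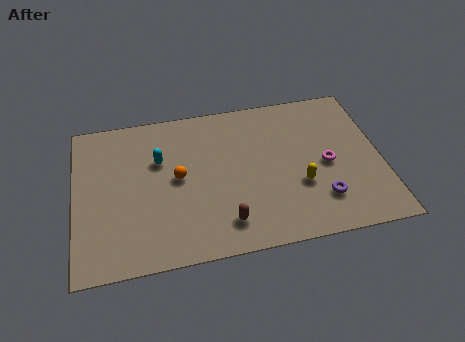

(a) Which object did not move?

the brown capsule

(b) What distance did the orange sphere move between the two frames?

3.2

The orange sphere was near (1.9, 6.2) before and (4.7, 4.7) after, so it travelled √(2.8² + 1.5²) ≈ 3.2 units.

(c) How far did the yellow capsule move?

2.6

The yellow capsule moved from about (12.6, 4.3) to (10.2, 3.2), a distance of √(2.4² + 1.1²) ≈ 2.6.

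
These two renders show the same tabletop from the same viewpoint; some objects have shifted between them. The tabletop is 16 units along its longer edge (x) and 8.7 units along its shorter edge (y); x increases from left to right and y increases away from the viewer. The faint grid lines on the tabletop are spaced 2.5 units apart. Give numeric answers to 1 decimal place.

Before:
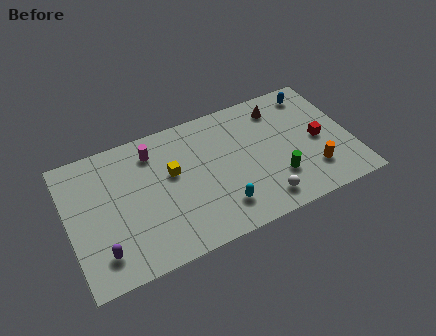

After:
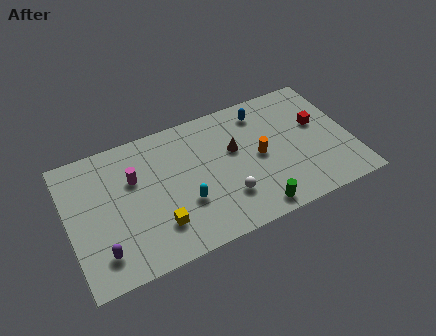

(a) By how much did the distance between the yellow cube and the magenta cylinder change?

+1.6

Before: roughly 2.0 units apart; after: 3.6. That's 1.6 units further apart.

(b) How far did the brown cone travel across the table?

3.3

From (12.3, 7.1) to (9.5, 5.3), the brown cone covered √(2.8² + 1.8²) ≈ 3.3 units.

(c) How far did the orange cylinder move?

3.5

The orange cylinder was near (13.6, 2.2) before and (10.8, 4.3) after, so it travelled √(2.8² + 2.1²) ≈ 3.5 units.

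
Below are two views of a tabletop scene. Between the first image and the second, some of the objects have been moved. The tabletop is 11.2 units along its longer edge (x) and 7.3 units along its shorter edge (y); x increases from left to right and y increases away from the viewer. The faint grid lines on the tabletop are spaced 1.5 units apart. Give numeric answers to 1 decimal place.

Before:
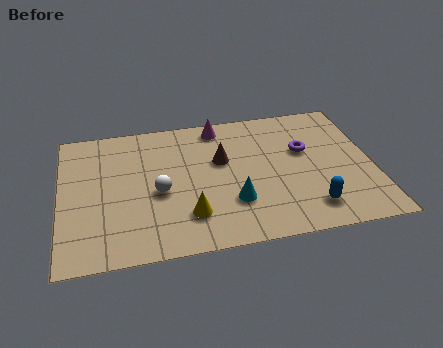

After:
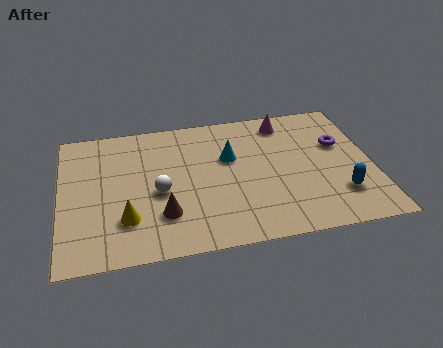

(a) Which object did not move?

the white sphere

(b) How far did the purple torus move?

1.3

From (8.8, 4.5) to (10.1, 4.6), the purple torus covered √(1.3² + 0.1²) ≈ 1.3 units.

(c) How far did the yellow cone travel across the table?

2.2

The yellow cone was near (4.5, 1.8) before and (2.3, 2.0) after, so it travelled √(2.2² + 0.2²) ≈ 2.2 units.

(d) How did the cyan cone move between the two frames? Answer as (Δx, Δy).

(0.0, 2.4)

The cyan cone was at about (6.1, 2.2) and moved to about (6.1, 4.6).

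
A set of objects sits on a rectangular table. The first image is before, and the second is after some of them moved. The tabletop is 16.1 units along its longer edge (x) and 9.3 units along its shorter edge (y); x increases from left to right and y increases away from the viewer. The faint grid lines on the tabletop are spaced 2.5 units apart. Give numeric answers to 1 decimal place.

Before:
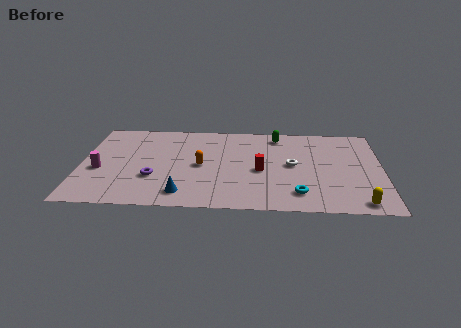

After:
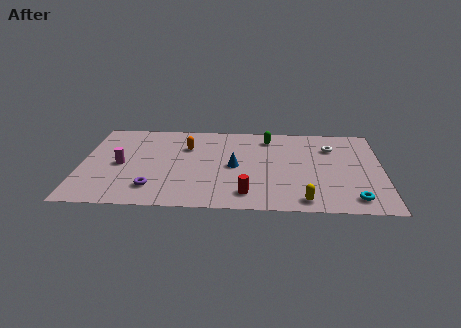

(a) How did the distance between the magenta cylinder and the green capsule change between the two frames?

-1.8

Before: roughly 10.4 units apart; after: 8.6. That's 1.8 units closer together.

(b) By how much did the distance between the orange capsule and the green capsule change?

-0.8

The distance was about 5.4 in the first image and 4.6 in the second, so they moved 0.8 units closer together.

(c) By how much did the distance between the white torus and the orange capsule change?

+2.9

Before: roughly 4.9 units apart; after: 7.8. That's 2.9 units further apart.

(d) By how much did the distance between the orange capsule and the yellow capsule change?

-0.8

The distance was about 9.1 in the first image and 8.3 in the second, so they moved 0.8 units closer together.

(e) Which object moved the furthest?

the blue cone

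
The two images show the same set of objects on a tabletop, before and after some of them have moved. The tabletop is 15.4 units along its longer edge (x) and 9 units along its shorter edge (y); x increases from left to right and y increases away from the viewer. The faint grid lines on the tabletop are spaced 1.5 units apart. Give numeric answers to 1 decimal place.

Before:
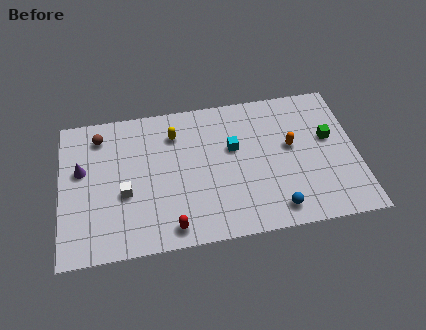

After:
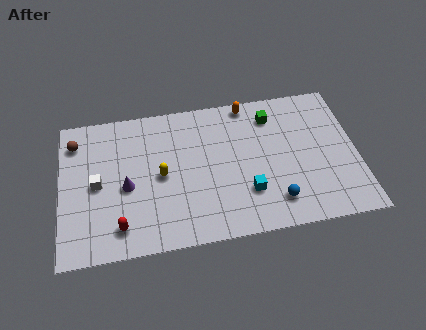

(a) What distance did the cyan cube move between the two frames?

3.0

From (9.0, 5.5) to (9.6, 2.6), the cyan cube covered √(0.6² + 2.9²) ≈ 3.0 units.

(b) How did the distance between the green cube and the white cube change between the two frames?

-1.2

Before: roughly 10.8 units apart; after: 9.6. That's 1.2 units closer together.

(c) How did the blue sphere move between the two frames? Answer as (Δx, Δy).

(0.0, 0.5)

From the two frames, the blue sphere sits at roughly (11.0, 1.3) before and (11.0, 1.8) after.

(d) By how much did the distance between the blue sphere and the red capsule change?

+2.6

The distance was about 5.4 in the first image and 8.0 in the second, so they moved 2.6 units further apart.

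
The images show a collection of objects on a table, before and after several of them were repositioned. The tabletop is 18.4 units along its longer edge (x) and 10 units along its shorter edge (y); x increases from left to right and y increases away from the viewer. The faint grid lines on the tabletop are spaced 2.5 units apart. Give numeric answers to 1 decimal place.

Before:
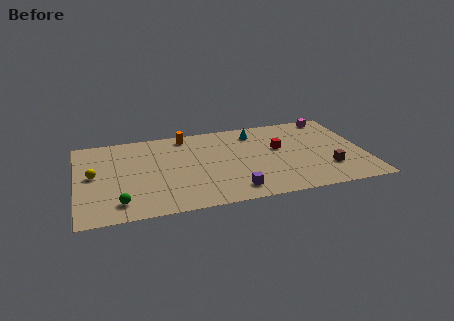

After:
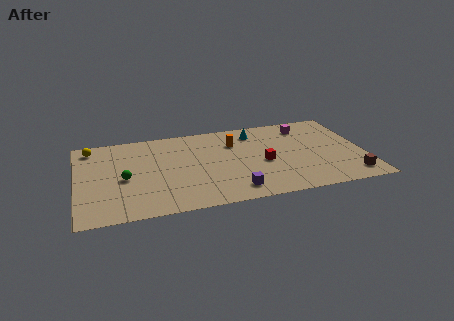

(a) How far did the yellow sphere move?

3.3

The yellow sphere was near (1.1, 5.3) before and (1.0, 8.6) after, so it travelled √(0.1² + 3.3²) ≈ 3.3 units.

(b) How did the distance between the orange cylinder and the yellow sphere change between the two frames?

+2.4

Before: roughly 6.9 units apart; after: 9.3. That's 2.4 units further apart.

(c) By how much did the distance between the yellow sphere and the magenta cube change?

-2.1

They were about 16.0 units apart before and 13.9 after — 2.1 units closer together.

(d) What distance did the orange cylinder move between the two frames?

3.5

From (7.1, 8.8) to (10.2, 7.2), the orange cylinder covered √(3.1² + 1.6²) ≈ 3.5 units.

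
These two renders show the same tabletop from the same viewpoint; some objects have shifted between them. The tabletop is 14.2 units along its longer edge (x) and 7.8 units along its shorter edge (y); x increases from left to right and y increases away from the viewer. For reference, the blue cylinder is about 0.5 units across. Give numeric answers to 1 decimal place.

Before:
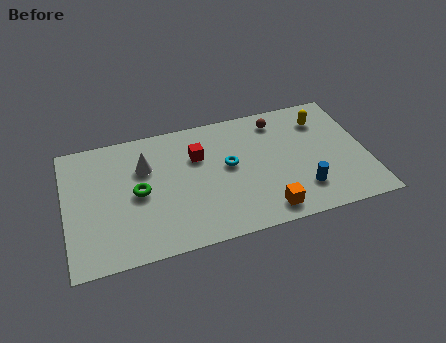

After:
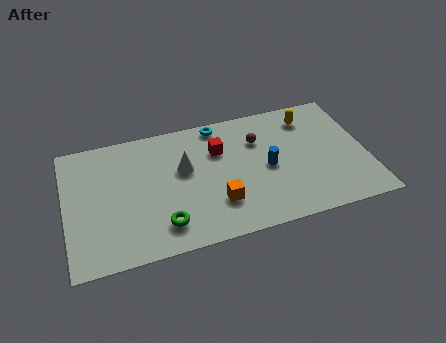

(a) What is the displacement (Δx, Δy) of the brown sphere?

(-1.0, -1.0)

The brown sphere started near (10.2, 6.5) and ended near (9.2, 5.5).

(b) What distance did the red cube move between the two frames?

1.0

The red cube moved from about (6.3, 5.3) to (7.3, 5.4), a distance of √(1.0² + 0.1²) ≈ 1.0.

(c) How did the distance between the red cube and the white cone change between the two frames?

-0.7

They were about 2.5 units apart before and 1.8 after — 0.7 units closer together.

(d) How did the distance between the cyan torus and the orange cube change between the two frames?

+1.3

Before: roughly 3.5 units apart; after: 4.8. That's 1.3 units further apart.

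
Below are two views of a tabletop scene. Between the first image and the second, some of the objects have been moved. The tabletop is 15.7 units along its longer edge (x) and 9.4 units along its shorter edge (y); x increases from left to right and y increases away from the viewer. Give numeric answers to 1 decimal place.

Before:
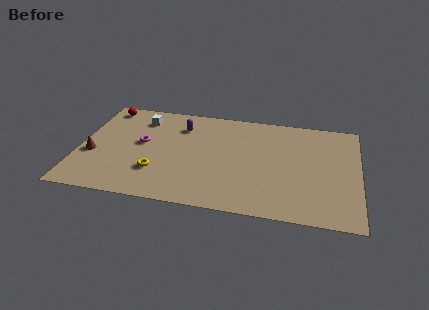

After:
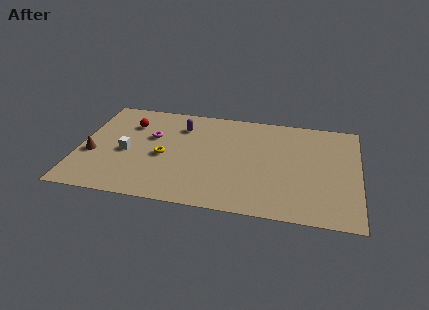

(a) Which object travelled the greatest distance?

the white cube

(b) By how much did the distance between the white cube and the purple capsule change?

+1.9

Before: roughly 2.3 units apart; after: 4.2. That's 1.9 units further apart.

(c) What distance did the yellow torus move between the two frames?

1.5

The yellow torus moved from about (4.5, 2.7) to (4.8, 4.2), a distance of √(0.3² + 1.5²) ≈ 1.5.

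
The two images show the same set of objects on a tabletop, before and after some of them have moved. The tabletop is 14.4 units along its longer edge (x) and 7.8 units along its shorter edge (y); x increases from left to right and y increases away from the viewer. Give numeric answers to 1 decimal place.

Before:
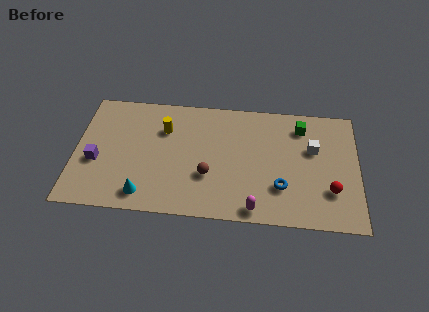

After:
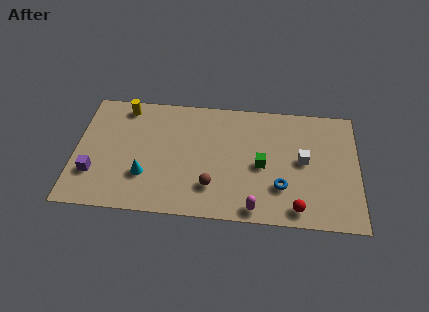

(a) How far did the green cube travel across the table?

3.4

The green cube was near (11.5, 6.3) before and (9.5, 3.6) after, so it travelled √(2.0² + 2.7²) ≈ 3.4 units.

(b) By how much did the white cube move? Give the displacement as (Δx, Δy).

(-0.5, -0.8)

The white cube was at about (12.1, 4.9) and moved to about (11.6, 4.1).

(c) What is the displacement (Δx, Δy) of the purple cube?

(-0.1, -0.8)

From the two frames, the purple cube sits at roughly (1.1, 3.1) before and (1.0, 2.3) after.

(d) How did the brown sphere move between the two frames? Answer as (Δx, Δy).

(0.2, -0.7)

The brown sphere started near (6.8, 2.7) and ended near (7.0, 2.0).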